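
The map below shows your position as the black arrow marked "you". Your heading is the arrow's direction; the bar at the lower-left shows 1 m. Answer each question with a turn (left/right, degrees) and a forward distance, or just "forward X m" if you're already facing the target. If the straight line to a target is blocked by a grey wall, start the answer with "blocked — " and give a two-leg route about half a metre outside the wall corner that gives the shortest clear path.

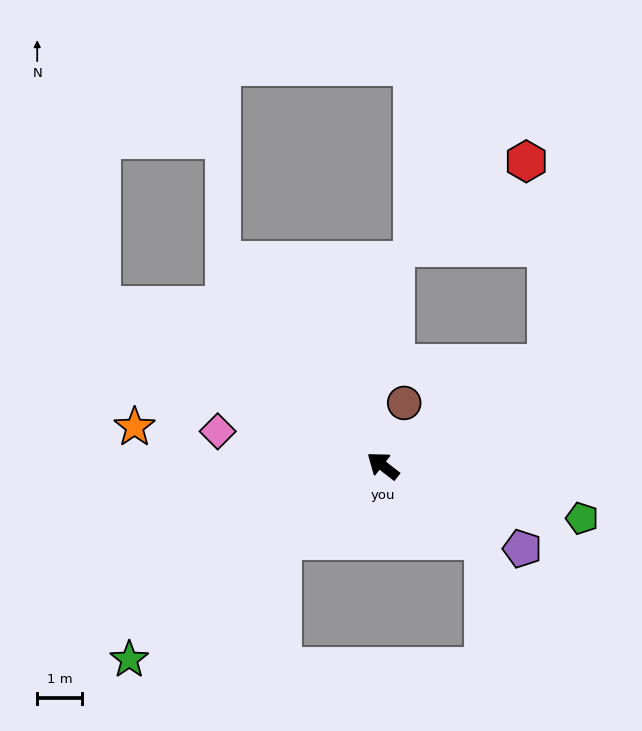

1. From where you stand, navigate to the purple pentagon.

turn right 173°, forward 3.7 m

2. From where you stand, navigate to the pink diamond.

turn left 26°, forward 3.8 m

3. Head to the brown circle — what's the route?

turn right 71°, forward 1.5 m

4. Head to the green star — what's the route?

turn left 75°, forward 7.2 m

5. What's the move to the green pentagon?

turn right 157°, forward 4.6 m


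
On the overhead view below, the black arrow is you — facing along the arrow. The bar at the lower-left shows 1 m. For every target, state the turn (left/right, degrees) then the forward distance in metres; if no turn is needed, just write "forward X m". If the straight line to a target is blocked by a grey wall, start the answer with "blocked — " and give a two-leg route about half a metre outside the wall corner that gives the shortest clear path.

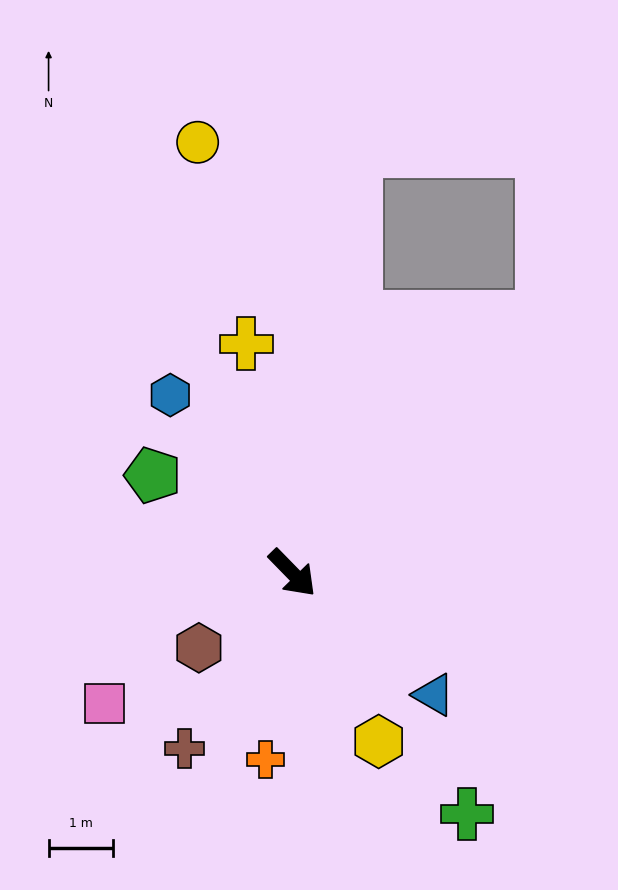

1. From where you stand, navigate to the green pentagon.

turn right 169°, forward 2.6 m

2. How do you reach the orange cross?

turn right 52°, forward 2.9 m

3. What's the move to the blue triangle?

turn left 5°, forward 2.9 m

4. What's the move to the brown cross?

turn right 76°, forward 3.2 m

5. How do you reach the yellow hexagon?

turn right 17°, forward 2.9 m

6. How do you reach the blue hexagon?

turn left 170°, forward 3.3 m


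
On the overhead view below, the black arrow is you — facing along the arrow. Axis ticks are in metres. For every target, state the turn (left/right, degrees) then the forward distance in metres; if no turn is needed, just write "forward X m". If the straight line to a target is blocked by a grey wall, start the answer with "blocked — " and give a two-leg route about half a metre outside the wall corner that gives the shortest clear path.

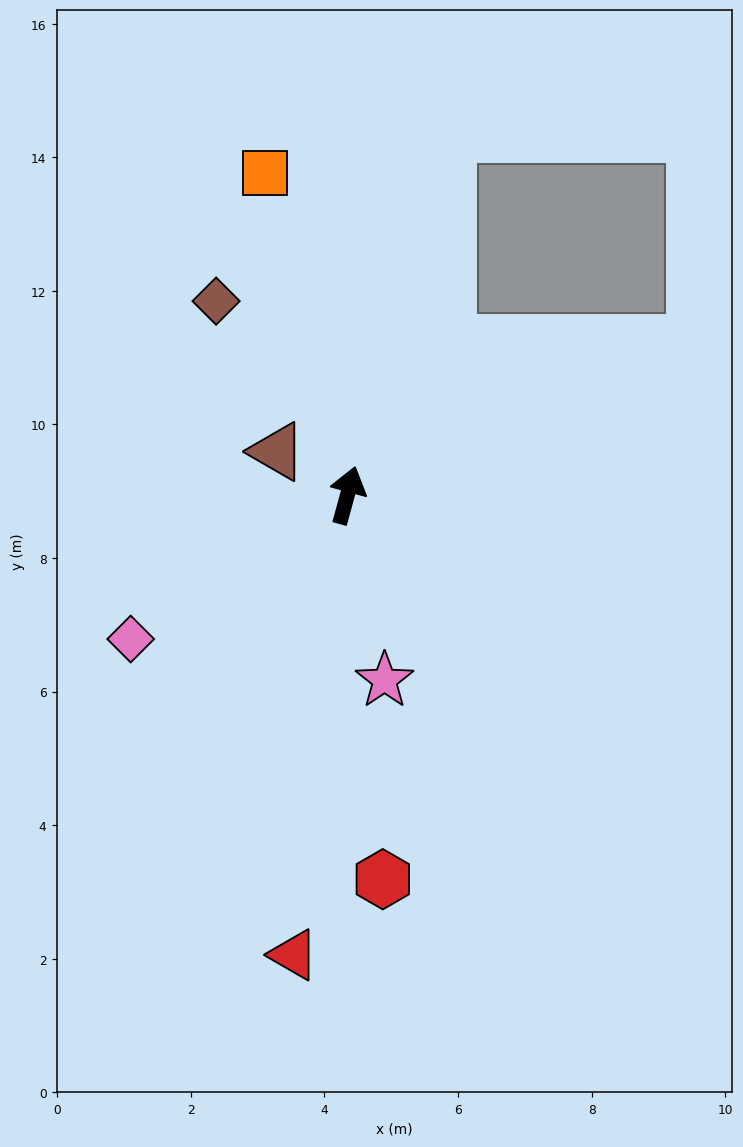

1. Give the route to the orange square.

turn left 30°, forward 5.0 m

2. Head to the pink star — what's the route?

turn right 153°, forward 2.8 m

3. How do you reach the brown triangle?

turn left 73°, forward 1.2 m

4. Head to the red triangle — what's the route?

turn right 171°, forward 6.9 m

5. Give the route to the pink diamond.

turn left 139°, forward 3.9 m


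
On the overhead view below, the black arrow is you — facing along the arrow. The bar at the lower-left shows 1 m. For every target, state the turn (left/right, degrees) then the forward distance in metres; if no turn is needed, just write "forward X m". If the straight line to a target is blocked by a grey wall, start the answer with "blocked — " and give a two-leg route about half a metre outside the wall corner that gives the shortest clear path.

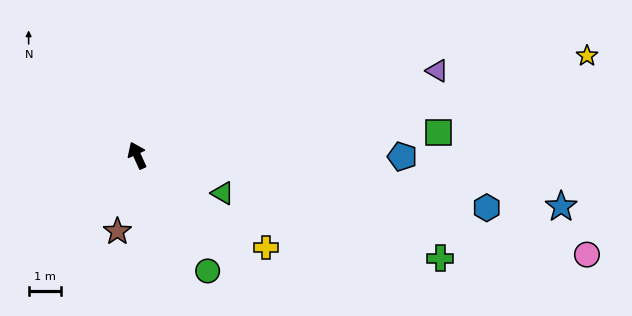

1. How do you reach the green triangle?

turn right 138°, forward 2.9 m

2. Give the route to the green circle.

turn right 173°, forward 4.2 m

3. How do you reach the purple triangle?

turn right 99°, forward 9.6 m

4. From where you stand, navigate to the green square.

turn right 110°, forward 9.3 m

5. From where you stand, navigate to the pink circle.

turn right 127°, forward 14.2 m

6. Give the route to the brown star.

turn left 141°, forward 2.4 m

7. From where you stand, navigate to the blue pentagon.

turn right 115°, forward 8.2 m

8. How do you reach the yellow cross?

turn right 150°, forward 4.9 m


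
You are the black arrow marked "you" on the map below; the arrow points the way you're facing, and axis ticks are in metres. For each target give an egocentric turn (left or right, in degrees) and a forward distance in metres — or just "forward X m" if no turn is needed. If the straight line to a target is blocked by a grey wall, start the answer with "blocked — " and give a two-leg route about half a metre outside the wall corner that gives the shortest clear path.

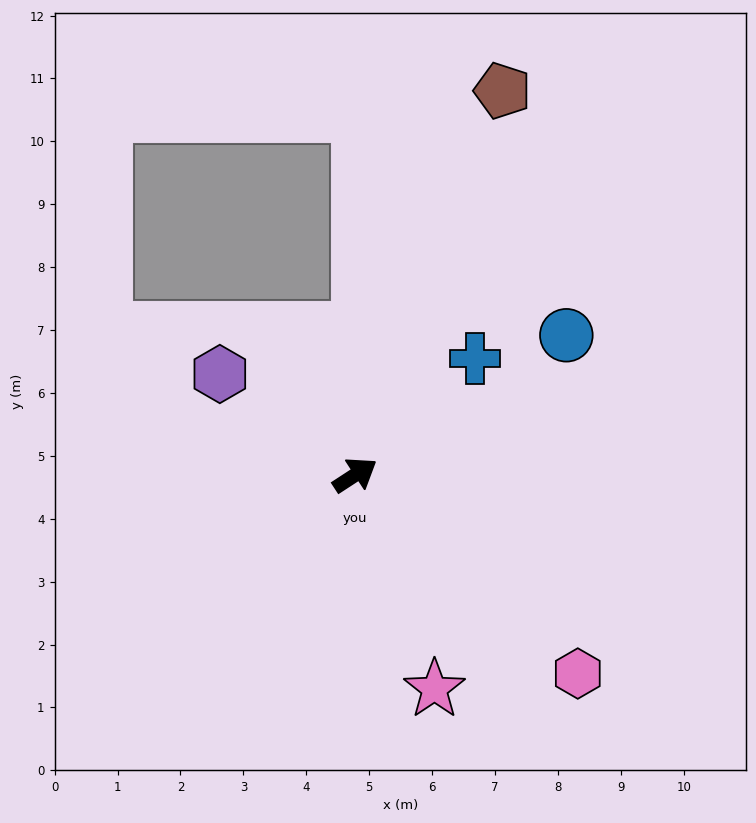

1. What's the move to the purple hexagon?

turn left 110°, forward 2.7 m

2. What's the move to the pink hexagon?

turn right 75°, forward 4.7 m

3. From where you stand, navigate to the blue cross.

turn left 11°, forward 2.7 m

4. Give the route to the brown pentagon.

turn left 36°, forward 6.5 m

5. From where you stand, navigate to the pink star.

turn right 103°, forward 3.6 m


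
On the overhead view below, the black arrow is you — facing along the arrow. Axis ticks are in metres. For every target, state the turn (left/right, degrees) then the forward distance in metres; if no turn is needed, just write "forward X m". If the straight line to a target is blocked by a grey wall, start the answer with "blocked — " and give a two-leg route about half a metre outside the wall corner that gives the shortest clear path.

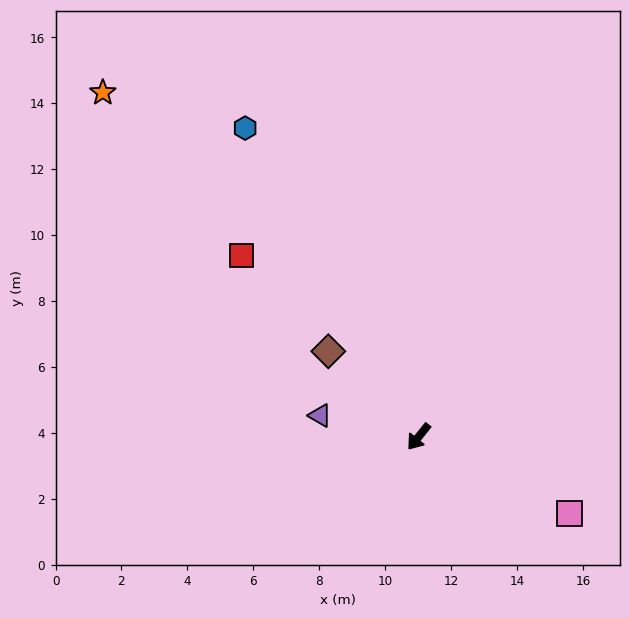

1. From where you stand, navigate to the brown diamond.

turn right 95°, forward 3.8 m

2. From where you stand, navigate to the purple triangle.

turn right 63°, forward 3.1 m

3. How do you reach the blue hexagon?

turn right 112°, forward 10.7 m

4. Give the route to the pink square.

turn left 102°, forward 5.1 m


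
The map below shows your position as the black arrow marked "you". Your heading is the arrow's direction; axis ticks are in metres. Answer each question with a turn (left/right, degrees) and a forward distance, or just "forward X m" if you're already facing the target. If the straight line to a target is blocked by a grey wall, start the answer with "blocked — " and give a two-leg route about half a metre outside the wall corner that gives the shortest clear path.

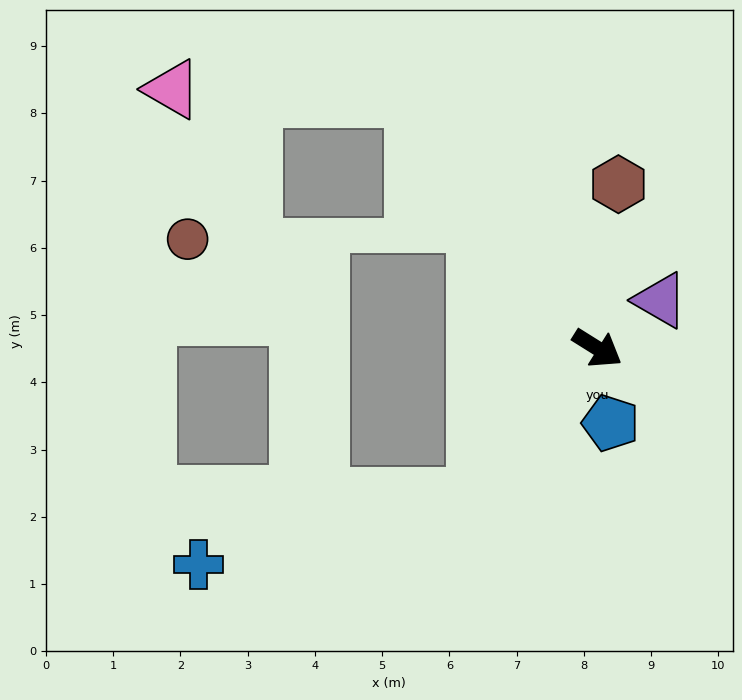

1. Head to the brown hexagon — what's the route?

turn left 115°, forward 2.5 m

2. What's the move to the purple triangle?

turn left 69°, forward 1.2 m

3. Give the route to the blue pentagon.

turn right 48°, forward 1.1 m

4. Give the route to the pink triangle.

blocked — turn left 159°, forward 4.6 m, then turn left 51°, forward 3.6 m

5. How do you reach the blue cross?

blocked — turn right 97°, forward 2.8 m, then turn right 37°, forward 4.3 m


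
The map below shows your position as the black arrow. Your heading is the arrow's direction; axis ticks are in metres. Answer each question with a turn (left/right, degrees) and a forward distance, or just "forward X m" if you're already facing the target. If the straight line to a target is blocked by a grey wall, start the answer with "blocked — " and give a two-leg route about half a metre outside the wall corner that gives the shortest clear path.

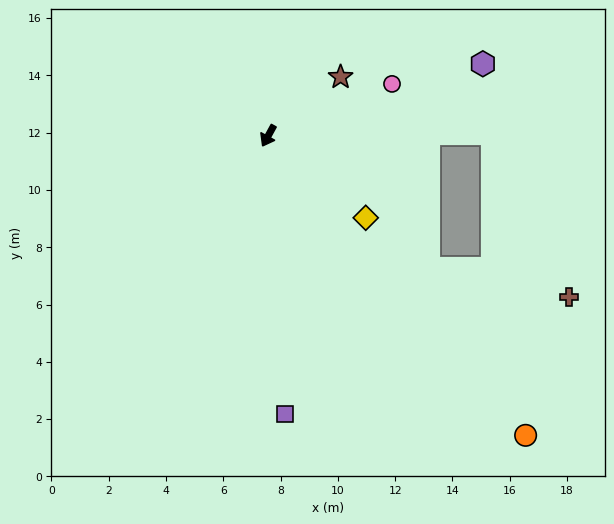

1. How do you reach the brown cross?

blocked — turn left 119°, forward 7.8 m, then turn right 65°, forward 6.3 m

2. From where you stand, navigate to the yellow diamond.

turn left 79°, forward 4.4 m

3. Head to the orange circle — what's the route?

turn left 69°, forward 13.8 m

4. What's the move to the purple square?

turn left 32°, forward 9.7 m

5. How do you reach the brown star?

turn left 158°, forward 3.3 m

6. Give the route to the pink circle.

turn left 142°, forward 4.7 m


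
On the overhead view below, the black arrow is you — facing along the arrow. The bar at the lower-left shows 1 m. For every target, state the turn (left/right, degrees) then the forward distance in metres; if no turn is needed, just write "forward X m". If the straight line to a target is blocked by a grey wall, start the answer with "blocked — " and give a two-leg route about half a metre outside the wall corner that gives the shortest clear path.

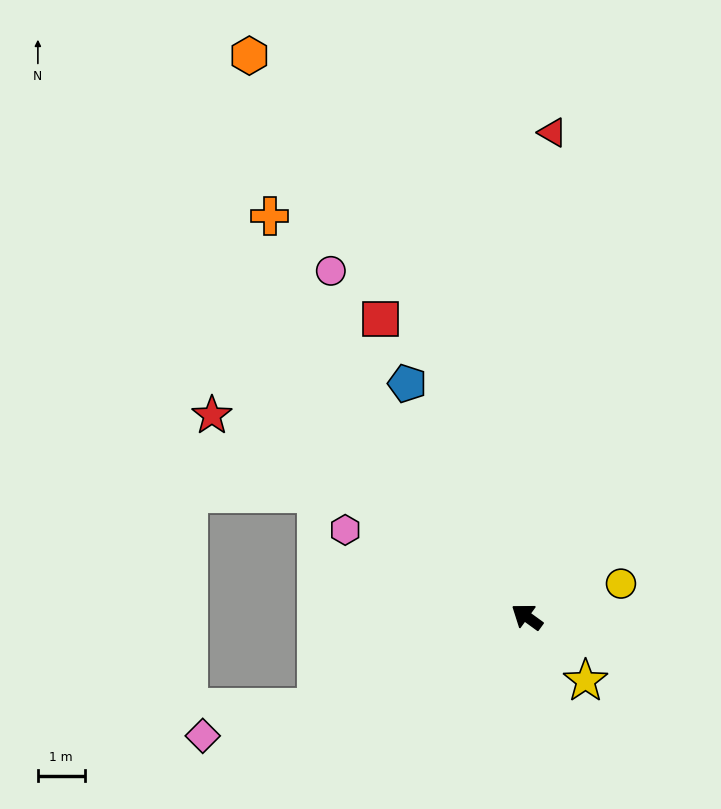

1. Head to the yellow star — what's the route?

turn left 168°, forward 1.9 m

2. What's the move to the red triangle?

turn right 57°, forward 10.4 m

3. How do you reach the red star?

turn left 3°, forward 8.0 m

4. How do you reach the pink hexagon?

turn left 10°, forward 4.3 m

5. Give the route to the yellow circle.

turn right 125°, forward 2.1 m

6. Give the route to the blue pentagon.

turn right 27°, forward 5.6 m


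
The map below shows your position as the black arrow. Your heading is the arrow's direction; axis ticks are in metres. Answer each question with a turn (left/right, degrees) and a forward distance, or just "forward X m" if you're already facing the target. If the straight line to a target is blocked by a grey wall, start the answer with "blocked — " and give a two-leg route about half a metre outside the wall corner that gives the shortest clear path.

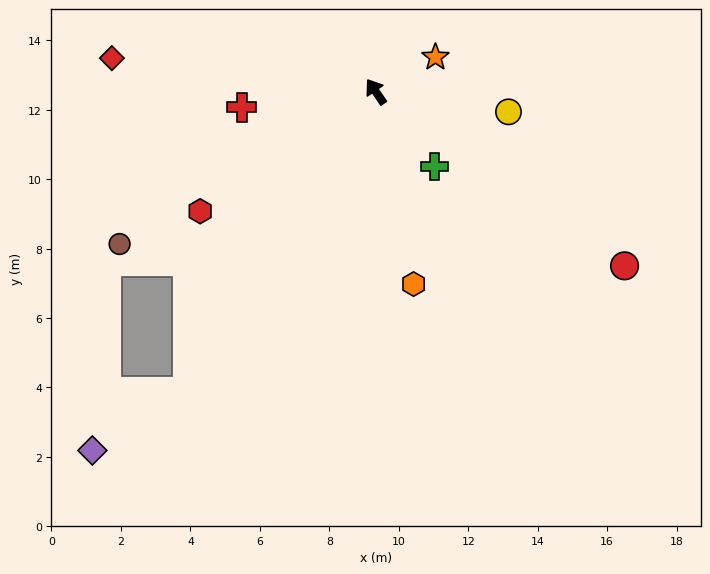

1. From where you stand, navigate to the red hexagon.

turn left 90°, forward 6.1 m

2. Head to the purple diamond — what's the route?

blocked — turn left 114°, forward 10.2 m, then turn right 27°, forward 3.2 m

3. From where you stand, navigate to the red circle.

turn right 159°, forward 8.7 m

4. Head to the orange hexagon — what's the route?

turn left 157°, forward 5.6 m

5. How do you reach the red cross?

turn left 62°, forward 3.9 m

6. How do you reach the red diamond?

turn left 48°, forward 7.7 m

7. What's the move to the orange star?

turn right 94°, forward 2.0 m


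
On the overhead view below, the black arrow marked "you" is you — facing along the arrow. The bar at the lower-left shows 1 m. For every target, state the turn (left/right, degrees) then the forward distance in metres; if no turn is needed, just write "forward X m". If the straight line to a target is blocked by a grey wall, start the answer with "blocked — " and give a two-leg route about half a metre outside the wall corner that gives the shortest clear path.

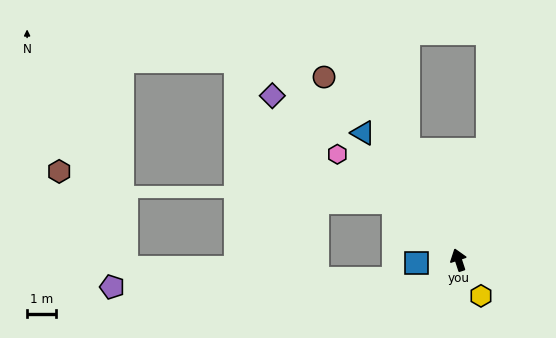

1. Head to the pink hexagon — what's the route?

turn left 31°, forward 5.5 m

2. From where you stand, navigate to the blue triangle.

turn left 19°, forward 5.5 m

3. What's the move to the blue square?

turn left 76°, forward 1.4 m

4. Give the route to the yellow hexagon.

turn right 166°, forward 1.5 m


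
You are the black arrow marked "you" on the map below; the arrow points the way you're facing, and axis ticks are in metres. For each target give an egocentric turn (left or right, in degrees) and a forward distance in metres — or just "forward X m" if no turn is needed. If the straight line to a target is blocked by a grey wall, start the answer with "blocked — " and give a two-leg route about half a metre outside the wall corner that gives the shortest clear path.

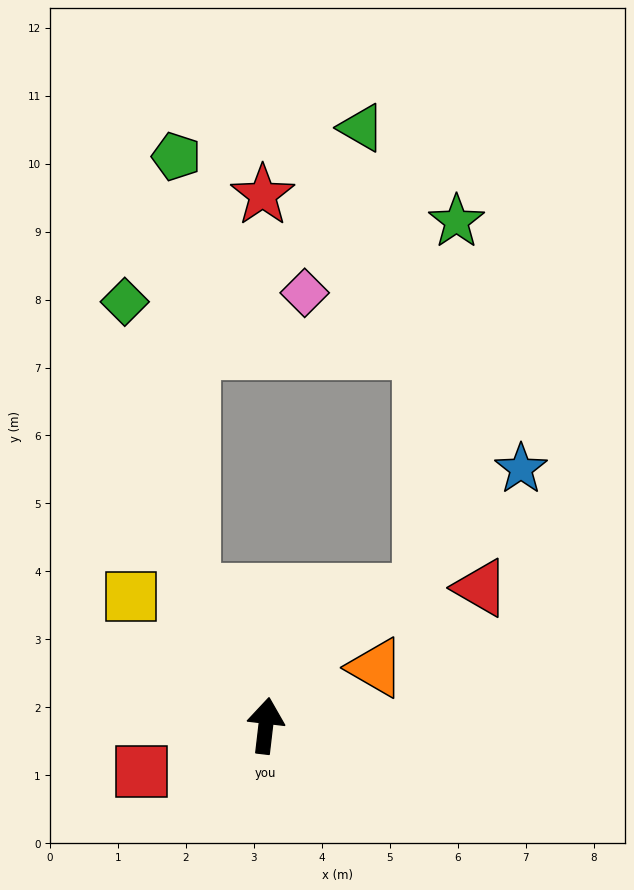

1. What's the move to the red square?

turn left 117°, forward 1.9 m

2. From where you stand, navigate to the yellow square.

turn left 53°, forward 2.7 m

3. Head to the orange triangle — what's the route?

turn right 56°, forward 1.8 m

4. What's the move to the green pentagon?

blocked — turn left 36°, forward 2.2 m, then turn right 27°, forward 6.4 m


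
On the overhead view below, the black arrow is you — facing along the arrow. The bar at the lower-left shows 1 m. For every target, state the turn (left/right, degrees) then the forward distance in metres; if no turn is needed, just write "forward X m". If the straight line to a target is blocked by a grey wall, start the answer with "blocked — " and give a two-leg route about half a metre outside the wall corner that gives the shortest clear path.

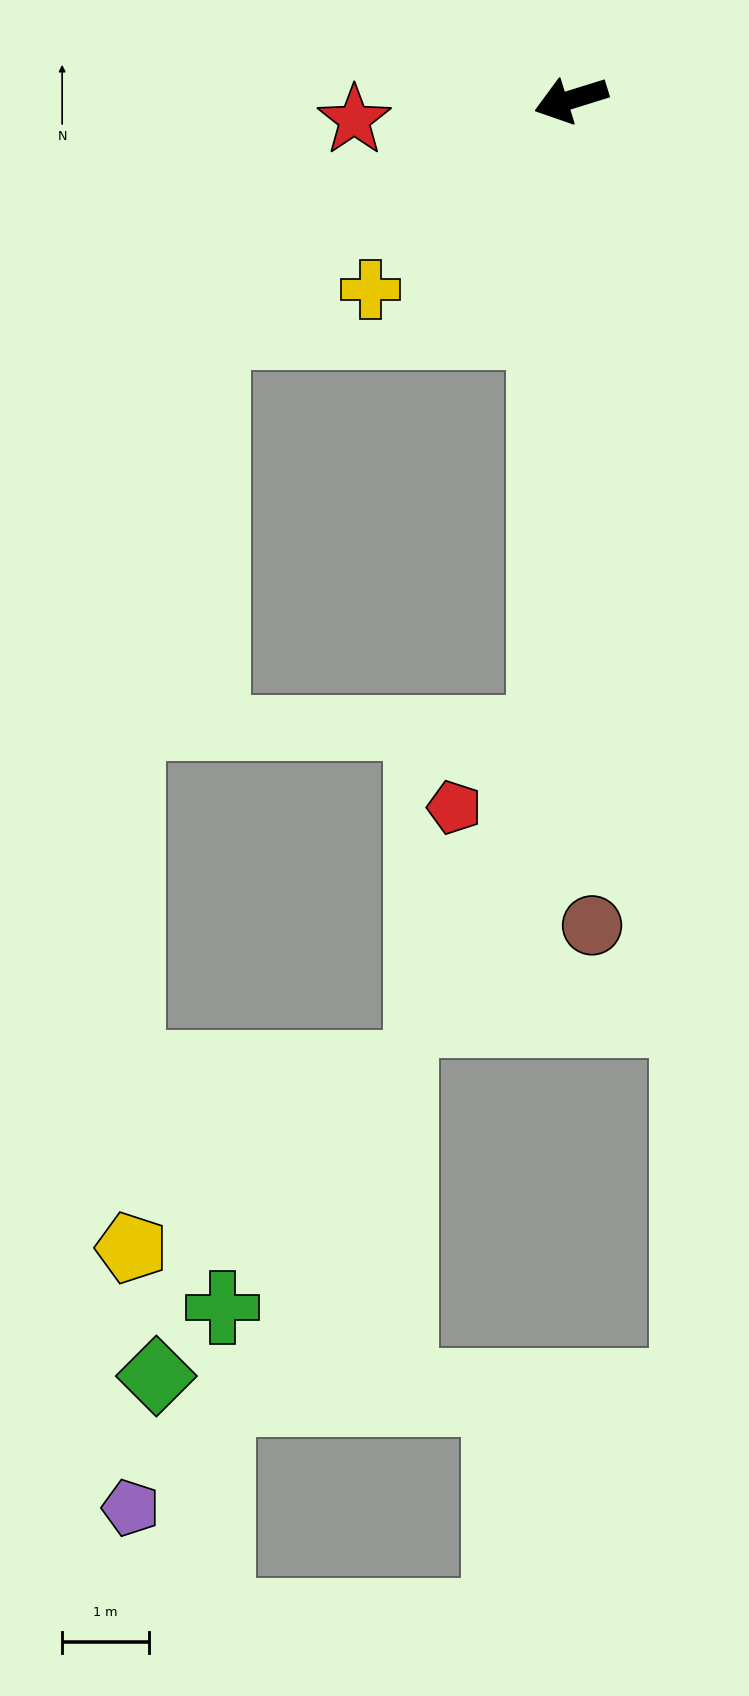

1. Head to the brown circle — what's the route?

turn left 74°, forward 9.5 m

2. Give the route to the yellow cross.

turn left 26°, forward 3.2 m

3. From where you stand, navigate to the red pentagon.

blocked — turn left 70°, forward 7.3 m, then turn right 48°, forward 1.3 m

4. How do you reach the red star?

turn right 12°, forward 2.5 m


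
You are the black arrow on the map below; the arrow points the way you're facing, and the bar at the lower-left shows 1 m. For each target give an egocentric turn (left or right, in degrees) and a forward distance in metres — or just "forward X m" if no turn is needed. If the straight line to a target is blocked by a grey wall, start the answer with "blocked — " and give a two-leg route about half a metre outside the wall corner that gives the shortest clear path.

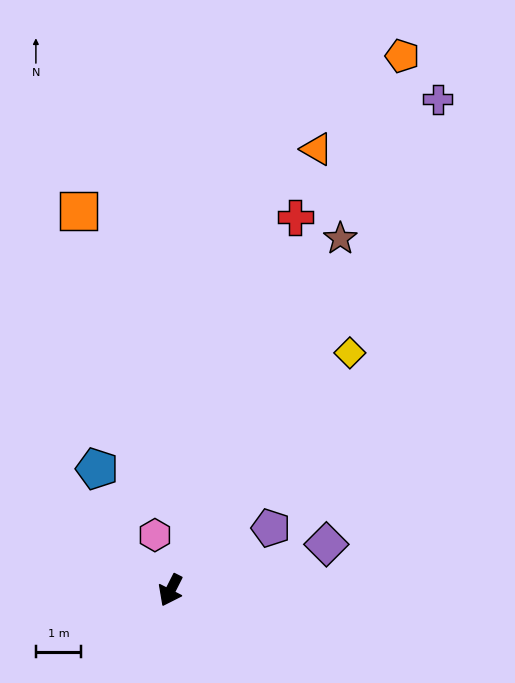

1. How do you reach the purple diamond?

turn left 133°, forward 3.6 m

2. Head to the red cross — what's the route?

turn right 172°, forward 8.8 m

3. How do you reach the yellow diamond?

turn left 170°, forward 6.6 m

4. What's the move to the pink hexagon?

turn right 137°, forward 1.3 m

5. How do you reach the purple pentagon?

turn left 149°, forward 2.6 m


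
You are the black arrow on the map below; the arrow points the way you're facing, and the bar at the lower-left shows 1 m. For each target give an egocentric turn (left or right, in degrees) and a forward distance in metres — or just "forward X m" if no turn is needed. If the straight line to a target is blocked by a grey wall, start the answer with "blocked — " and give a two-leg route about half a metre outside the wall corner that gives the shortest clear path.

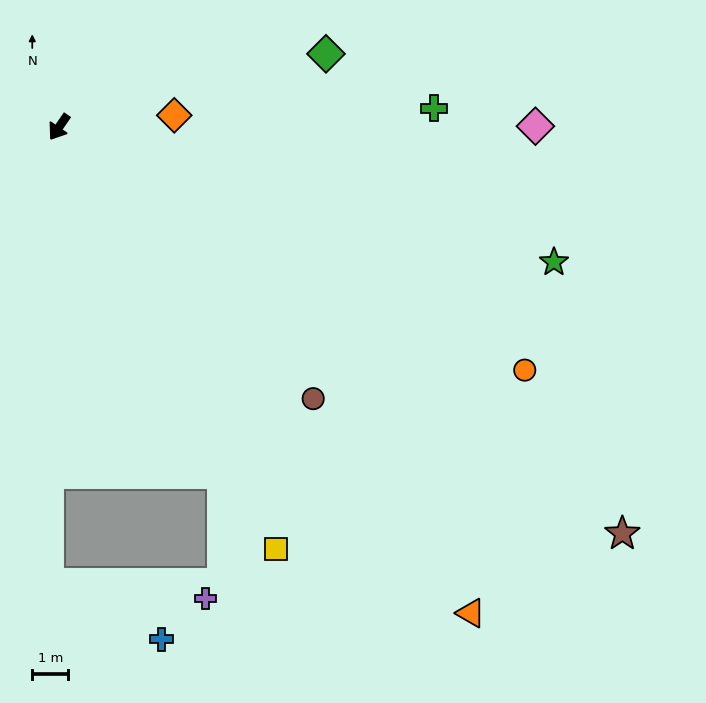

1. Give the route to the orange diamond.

turn left 130°, forward 3.2 m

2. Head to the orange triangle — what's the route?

turn left 75°, forward 17.6 m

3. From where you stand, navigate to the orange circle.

turn left 97°, forward 14.5 m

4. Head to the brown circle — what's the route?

turn left 78°, forward 10.3 m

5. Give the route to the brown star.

turn left 89°, forward 19.2 m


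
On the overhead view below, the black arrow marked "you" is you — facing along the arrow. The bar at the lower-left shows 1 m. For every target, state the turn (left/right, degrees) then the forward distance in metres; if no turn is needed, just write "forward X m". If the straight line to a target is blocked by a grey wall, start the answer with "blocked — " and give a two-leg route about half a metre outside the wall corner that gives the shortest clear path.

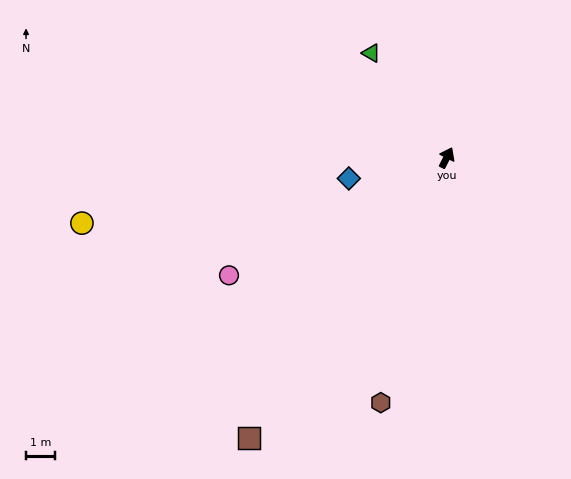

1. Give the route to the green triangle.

turn left 63°, forward 4.5 m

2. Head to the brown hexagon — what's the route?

turn right 168°, forward 8.9 m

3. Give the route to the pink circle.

turn left 145°, forward 8.7 m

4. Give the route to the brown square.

turn left 172°, forward 12.0 m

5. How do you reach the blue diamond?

turn left 129°, forward 3.5 m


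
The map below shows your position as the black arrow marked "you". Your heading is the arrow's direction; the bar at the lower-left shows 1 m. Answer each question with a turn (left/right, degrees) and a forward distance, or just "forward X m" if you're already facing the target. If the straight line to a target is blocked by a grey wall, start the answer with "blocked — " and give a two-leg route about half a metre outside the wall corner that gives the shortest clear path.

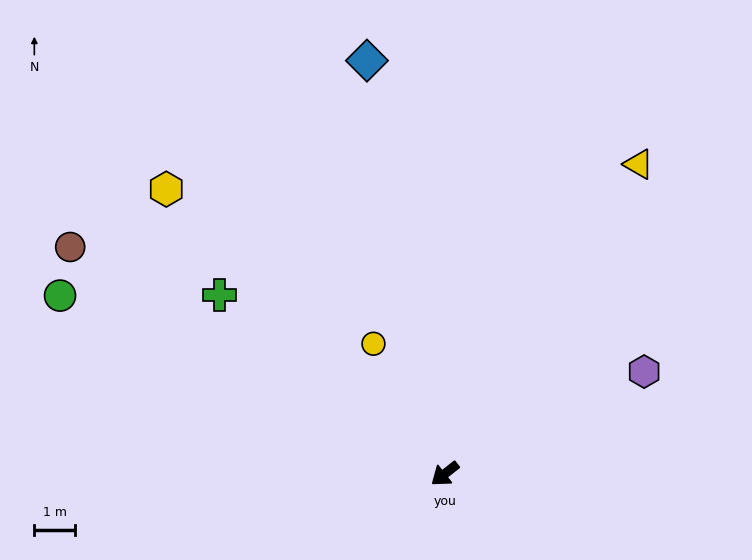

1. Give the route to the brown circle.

turn right 69°, forward 10.8 m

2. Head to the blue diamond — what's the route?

turn right 118°, forward 10.4 m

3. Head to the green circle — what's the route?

turn right 63°, forward 10.5 m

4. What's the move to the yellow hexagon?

turn right 84°, forward 9.8 m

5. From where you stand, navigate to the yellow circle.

turn right 99°, forward 3.7 m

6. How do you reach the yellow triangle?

turn right 160°, forward 9.0 m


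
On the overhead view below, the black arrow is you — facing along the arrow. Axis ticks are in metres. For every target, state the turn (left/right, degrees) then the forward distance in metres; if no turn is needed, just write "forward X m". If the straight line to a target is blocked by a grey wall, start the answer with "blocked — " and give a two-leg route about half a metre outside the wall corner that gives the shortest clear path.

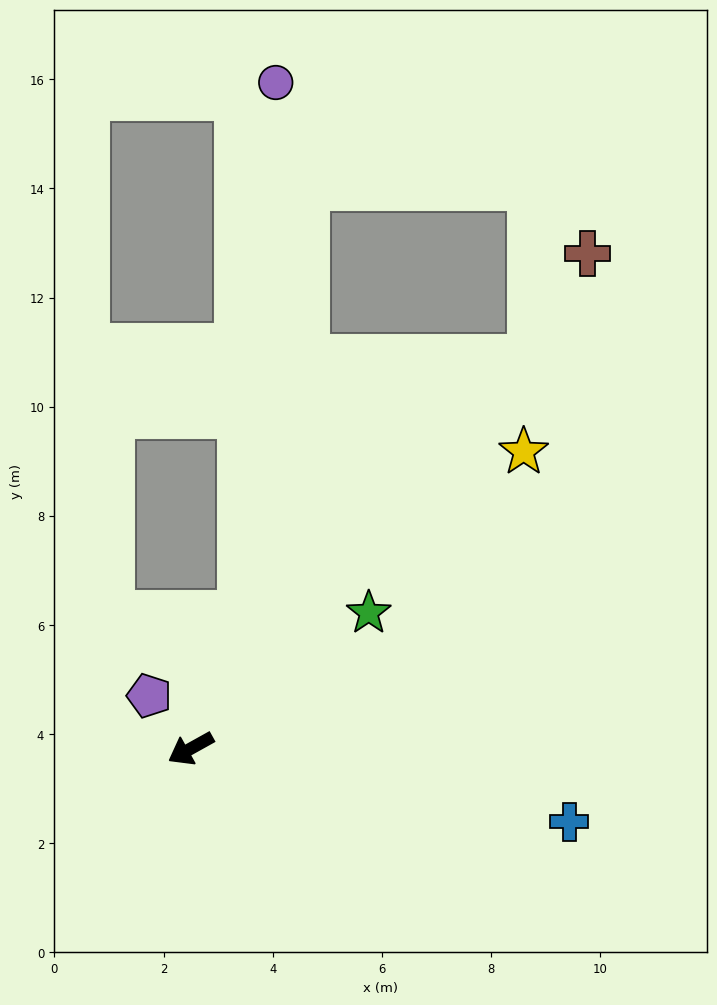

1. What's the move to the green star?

turn right 172°, forward 4.1 m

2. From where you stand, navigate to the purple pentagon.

turn right 81°, forward 1.2 m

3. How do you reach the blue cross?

turn left 140°, forward 7.1 m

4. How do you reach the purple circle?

blocked — turn right 139°, forward 2.6 m, then turn left 16°, forward 9.7 m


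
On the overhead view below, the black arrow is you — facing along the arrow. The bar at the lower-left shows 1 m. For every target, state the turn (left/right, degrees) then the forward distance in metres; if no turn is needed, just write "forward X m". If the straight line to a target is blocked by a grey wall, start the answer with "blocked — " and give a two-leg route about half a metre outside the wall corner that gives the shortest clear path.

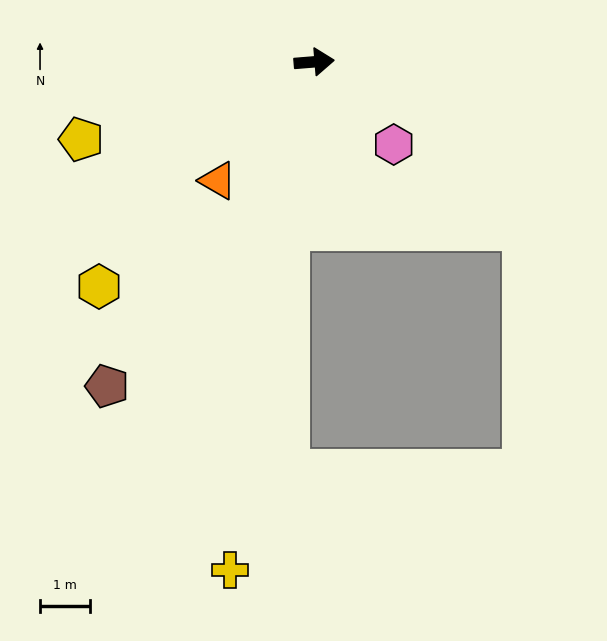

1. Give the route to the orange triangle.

turn right 134°, forward 3.0 m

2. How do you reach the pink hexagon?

turn right 51°, forward 2.3 m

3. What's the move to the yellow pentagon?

turn right 166°, forward 4.9 m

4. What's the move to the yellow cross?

turn right 104°, forward 10.2 m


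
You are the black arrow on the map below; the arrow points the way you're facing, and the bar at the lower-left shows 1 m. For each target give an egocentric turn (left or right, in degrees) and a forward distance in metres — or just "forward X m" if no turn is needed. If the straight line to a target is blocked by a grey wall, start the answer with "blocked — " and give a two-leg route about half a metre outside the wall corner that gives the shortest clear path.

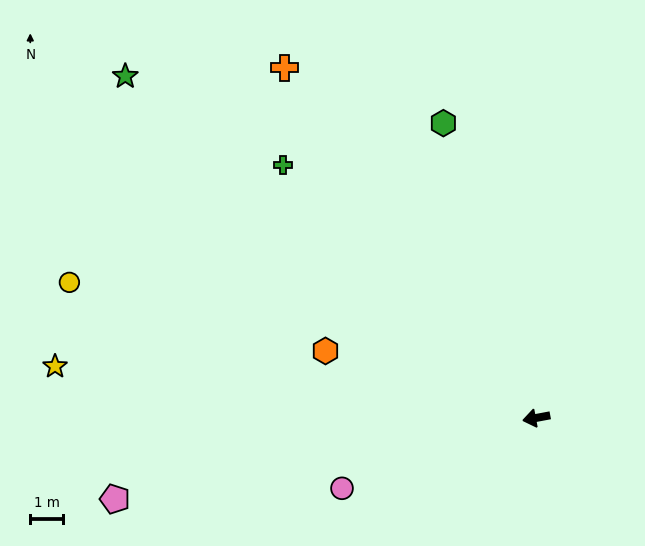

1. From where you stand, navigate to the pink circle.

turn left 9°, forward 6.4 m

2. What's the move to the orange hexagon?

turn right 28°, forward 6.8 m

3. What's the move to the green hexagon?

turn right 83°, forward 9.5 m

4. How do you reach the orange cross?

turn right 65°, forward 13.3 m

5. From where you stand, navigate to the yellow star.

turn right 17°, forward 14.9 m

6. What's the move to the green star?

turn right 50°, forward 16.5 m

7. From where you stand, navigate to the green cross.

turn right 56°, forward 11.0 m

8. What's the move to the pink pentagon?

forward 13.2 m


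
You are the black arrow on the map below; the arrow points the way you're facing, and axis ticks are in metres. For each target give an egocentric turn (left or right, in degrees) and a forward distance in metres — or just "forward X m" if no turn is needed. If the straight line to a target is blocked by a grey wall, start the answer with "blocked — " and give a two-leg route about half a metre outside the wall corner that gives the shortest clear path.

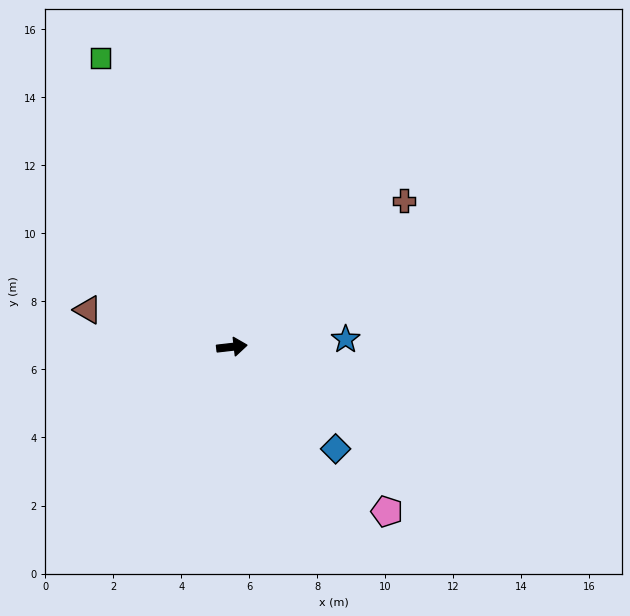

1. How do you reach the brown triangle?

turn left 159°, forward 4.4 m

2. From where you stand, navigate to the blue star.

turn right 3°, forward 3.4 m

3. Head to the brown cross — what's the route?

turn left 34°, forward 6.6 m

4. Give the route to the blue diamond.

turn right 51°, forward 4.3 m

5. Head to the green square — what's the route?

turn left 108°, forward 9.3 m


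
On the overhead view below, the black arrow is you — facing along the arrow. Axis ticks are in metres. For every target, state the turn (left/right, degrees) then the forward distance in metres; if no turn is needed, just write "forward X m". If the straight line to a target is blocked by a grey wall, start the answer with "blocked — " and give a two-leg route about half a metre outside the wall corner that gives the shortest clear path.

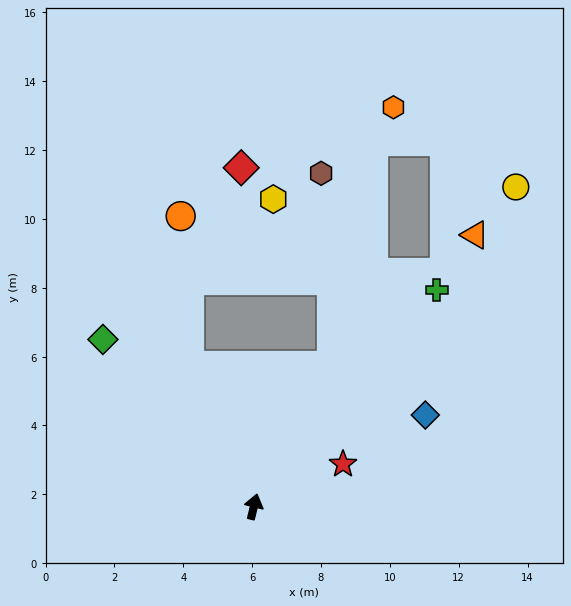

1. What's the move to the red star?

turn right 51°, forward 2.9 m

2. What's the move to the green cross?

turn right 26°, forward 8.2 m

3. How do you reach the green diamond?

turn left 56°, forward 6.5 m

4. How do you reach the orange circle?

blocked — turn left 38°, forward 4.5 m, then turn right 21°, forward 4.4 m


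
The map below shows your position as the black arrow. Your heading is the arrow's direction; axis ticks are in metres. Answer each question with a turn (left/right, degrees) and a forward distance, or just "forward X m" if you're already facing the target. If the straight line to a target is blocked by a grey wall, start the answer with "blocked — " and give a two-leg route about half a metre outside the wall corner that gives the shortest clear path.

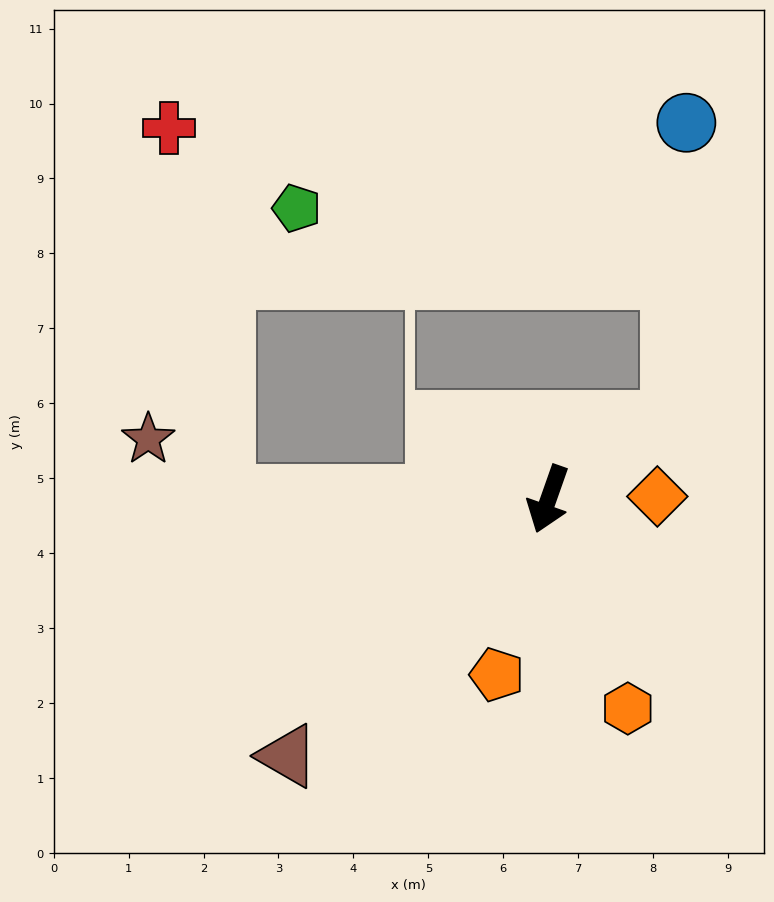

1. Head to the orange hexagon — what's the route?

turn left 40°, forward 3.0 m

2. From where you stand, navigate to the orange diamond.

turn left 111°, forward 1.5 m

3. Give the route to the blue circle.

blocked — turn left 141°, forward 1.9 m, then turn left 56°, forward 4.0 m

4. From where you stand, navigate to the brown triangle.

turn right 26°, forward 4.9 m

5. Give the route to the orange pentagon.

turn left 3°, forward 2.4 m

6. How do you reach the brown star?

blocked — turn right 71°, forward 4.3 m, then turn right 37°, forward 1.3 m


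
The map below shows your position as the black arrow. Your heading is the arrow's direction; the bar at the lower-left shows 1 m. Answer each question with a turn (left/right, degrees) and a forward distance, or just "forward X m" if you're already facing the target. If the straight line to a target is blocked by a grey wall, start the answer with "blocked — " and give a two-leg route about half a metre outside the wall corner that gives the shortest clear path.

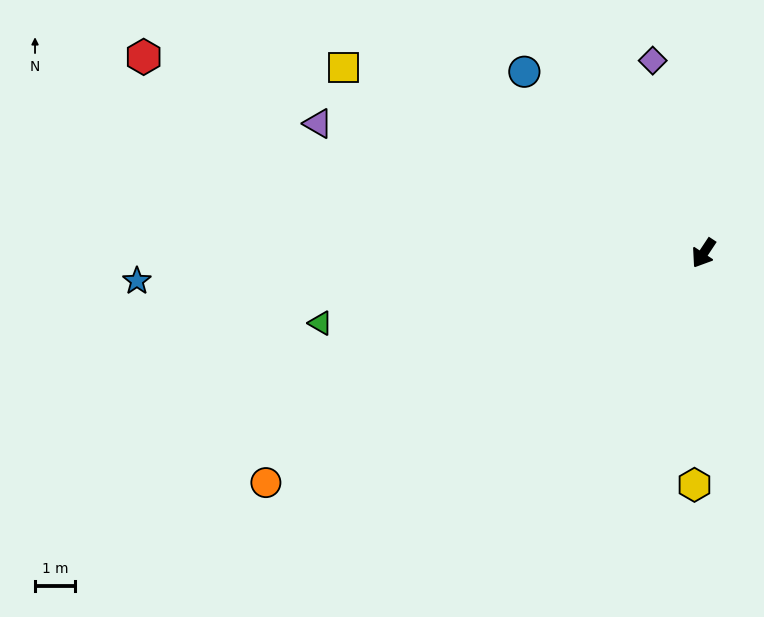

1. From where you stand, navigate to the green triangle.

turn right 46°, forward 9.7 m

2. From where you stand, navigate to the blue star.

turn right 54°, forward 14.2 m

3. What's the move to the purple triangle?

turn right 75°, forward 10.1 m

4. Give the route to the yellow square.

turn right 84°, forward 10.1 m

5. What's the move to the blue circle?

turn right 102°, forward 6.4 m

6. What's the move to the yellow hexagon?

turn left 31°, forward 5.8 m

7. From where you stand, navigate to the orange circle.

turn right 29°, forward 12.3 m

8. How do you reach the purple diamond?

turn right 132°, forward 5.0 m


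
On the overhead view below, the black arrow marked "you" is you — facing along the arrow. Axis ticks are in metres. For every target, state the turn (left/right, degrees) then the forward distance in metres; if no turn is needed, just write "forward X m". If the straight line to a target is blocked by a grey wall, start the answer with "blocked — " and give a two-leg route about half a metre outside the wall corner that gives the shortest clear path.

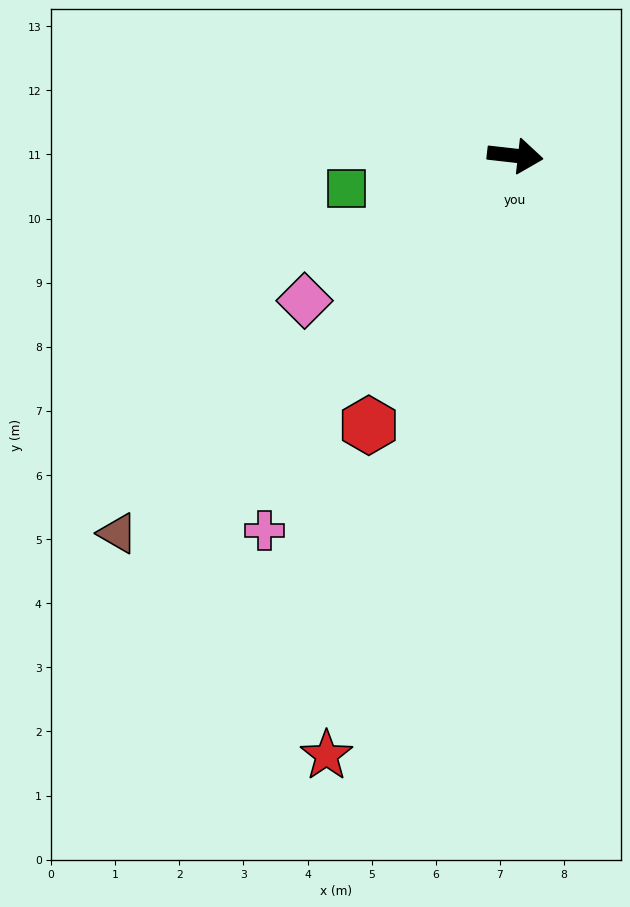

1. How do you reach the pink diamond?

turn right 139°, forward 4.0 m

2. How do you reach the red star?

turn right 101°, forward 9.8 m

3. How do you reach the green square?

turn right 163°, forward 2.7 m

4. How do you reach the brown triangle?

turn right 130°, forward 8.6 m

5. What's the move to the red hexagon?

turn right 112°, forward 4.8 m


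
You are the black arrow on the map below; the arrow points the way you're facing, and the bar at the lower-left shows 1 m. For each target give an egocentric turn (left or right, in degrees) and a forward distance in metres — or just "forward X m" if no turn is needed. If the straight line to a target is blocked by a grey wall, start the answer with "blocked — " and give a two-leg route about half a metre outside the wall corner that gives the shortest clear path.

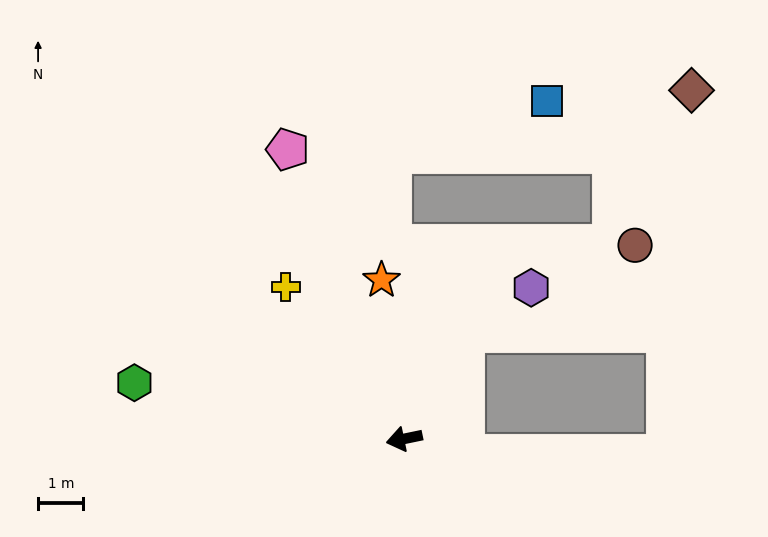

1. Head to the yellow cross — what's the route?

turn right 64°, forward 4.2 m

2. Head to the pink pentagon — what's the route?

turn right 80°, forward 6.9 m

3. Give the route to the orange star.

turn right 94°, forward 3.5 m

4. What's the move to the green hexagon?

turn right 23°, forward 6.1 m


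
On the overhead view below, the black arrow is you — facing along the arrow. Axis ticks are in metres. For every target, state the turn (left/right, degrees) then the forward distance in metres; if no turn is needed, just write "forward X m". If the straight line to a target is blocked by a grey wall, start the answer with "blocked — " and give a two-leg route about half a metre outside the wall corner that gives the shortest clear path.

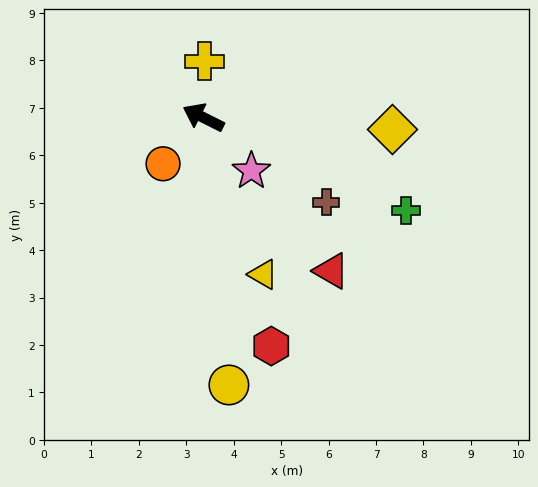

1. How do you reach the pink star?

turn left 159°, forward 1.5 m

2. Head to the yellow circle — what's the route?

turn left 122°, forward 5.7 m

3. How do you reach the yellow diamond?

turn right 157°, forward 4.0 m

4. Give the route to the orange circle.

turn left 76°, forward 1.3 m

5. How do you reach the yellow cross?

turn right 65°, forward 1.2 m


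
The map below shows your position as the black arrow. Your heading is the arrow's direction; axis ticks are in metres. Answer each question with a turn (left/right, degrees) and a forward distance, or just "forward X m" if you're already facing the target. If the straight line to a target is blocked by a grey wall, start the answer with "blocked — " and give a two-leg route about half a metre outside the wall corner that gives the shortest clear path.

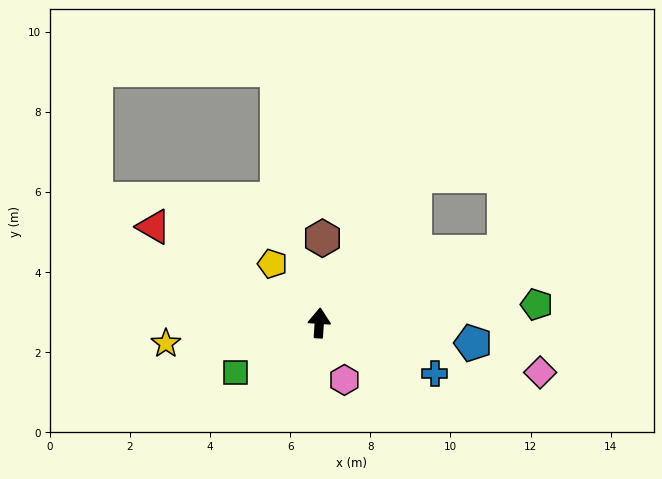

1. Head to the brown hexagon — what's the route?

forward 2.1 m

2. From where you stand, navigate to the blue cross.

turn right 110°, forward 3.1 m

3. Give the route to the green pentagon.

turn right 81°, forward 5.4 m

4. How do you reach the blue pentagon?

turn right 94°, forward 3.9 m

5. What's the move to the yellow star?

turn left 101°, forward 3.9 m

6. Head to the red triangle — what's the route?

turn left 64°, forward 4.8 m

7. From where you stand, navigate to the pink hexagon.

turn right 152°, forward 1.6 m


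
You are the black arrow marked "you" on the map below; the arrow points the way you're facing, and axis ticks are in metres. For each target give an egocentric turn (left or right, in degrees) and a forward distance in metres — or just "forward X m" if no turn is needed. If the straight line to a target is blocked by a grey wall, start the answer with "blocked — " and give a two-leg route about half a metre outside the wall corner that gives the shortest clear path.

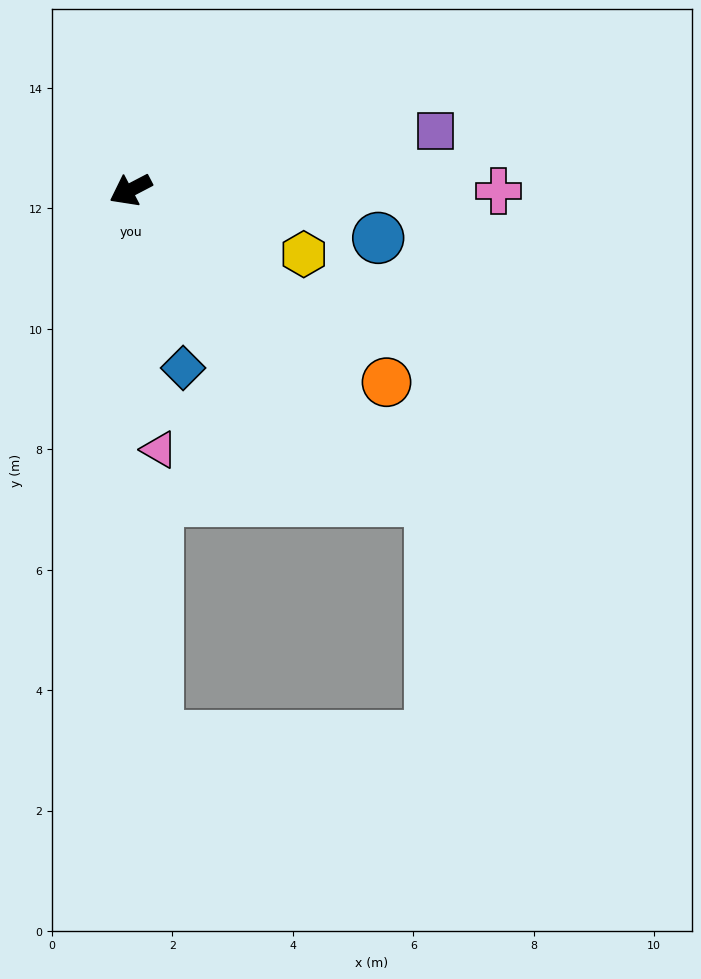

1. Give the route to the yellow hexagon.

turn left 132°, forward 3.1 m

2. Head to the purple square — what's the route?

turn left 163°, forward 5.2 m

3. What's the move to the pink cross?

turn left 152°, forward 6.1 m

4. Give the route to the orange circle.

turn left 116°, forward 5.3 m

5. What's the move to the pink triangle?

turn left 69°, forward 4.3 m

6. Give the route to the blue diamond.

turn left 79°, forward 3.1 m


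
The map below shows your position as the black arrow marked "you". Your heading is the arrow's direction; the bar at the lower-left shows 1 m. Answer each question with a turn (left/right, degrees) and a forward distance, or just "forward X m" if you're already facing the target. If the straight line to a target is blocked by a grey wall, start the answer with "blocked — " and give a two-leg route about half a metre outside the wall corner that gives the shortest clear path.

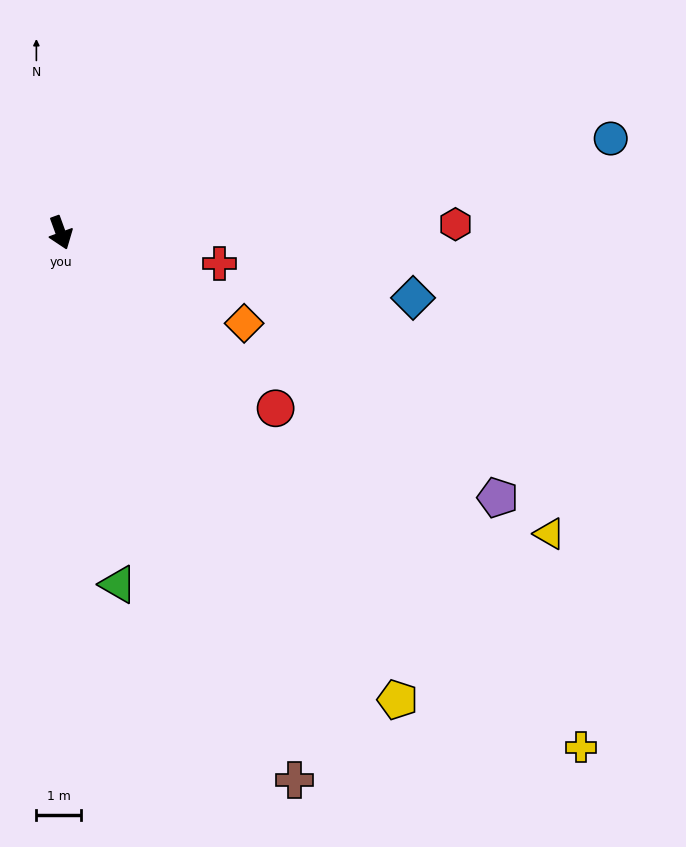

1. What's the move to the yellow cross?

turn left 25°, forward 16.6 m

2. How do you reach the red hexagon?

turn left 71°, forward 8.9 m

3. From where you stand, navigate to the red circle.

turn left 31°, forward 6.3 m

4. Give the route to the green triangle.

turn right 11°, forward 8.1 m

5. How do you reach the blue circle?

turn left 80°, forward 12.6 m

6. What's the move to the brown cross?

turn left 3°, forward 13.5 m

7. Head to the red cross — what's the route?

turn left 59°, forward 3.7 m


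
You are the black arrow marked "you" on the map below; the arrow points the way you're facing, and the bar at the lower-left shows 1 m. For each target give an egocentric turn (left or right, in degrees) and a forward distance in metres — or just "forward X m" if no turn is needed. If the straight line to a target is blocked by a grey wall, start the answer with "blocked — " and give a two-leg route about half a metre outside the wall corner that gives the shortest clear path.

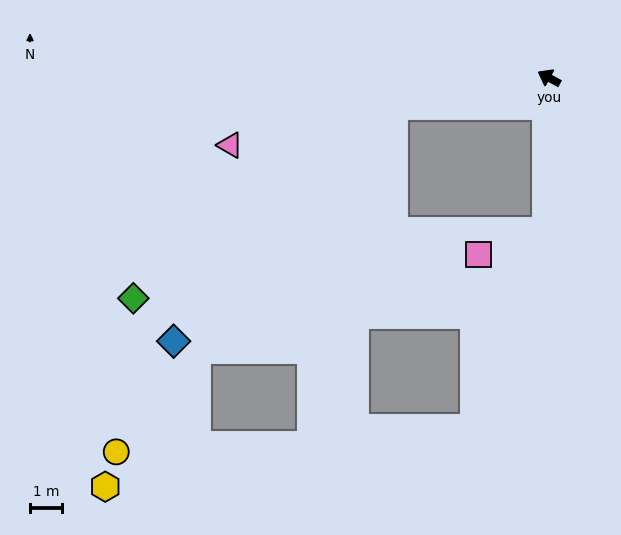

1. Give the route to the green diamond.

blocked — turn left 39°, forward 4.9 m, then turn left 26°, forward 10.1 m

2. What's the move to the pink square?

blocked — turn left 117°, forward 4.8 m, then turn right 68°, forward 2.2 m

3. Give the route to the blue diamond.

blocked — turn left 39°, forward 4.9 m, then turn left 36°, forward 10.1 m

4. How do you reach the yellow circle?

blocked — turn left 39°, forward 4.9 m, then turn left 41°, forward 13.9 m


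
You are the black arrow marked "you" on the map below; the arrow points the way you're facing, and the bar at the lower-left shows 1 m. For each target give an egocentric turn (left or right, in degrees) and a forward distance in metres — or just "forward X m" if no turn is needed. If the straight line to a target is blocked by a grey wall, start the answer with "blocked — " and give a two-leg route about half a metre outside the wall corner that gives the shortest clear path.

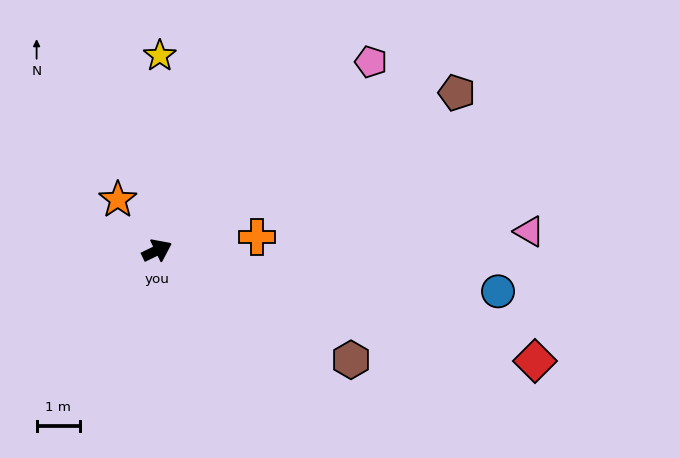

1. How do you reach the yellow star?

turn left 63°, forward 4.5 m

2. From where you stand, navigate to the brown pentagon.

forward 7.9 m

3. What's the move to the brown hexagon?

turn right 55°, forward 5.2 m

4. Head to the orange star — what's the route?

turn left 102°, forward 1.5 m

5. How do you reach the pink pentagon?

turn left 16°, forward 6.6 m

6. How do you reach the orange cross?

turn right 18°, forward 2.3 m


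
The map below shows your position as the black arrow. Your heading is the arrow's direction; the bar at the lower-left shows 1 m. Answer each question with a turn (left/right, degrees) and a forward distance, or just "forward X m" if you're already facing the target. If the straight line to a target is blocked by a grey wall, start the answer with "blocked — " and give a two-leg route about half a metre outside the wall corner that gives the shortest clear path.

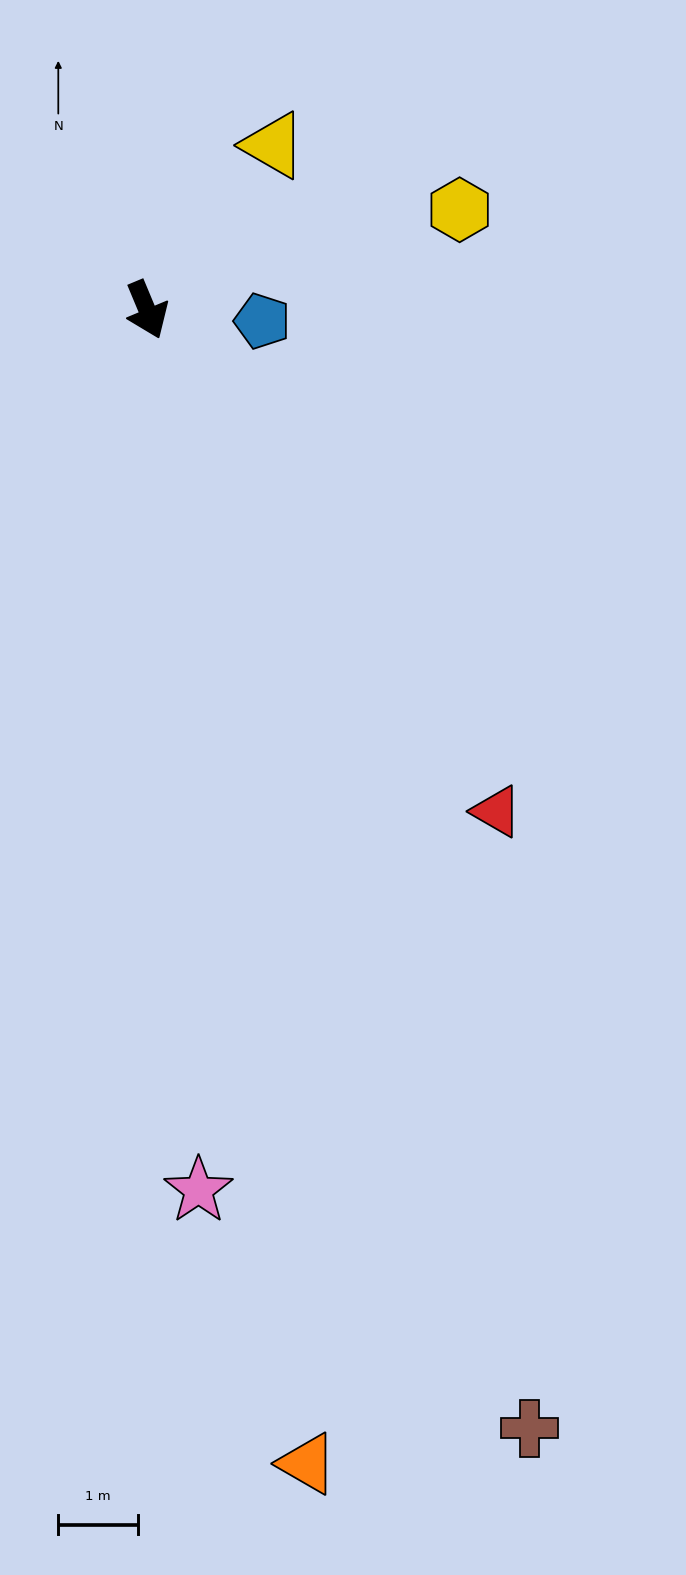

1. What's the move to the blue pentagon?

turn left 62°, forward 1.5 m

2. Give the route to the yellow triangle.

turn left 120°, forward 2.6 m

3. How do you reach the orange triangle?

turn right 15°, forward 14.6 m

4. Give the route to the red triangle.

turn left 12°, forward 7.7 m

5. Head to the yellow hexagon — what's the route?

turn left 85°, forward 4.1 m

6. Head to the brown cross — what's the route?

turn right 4°, forward 14.9 m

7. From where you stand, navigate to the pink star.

turn right 19°, forward 11.1 m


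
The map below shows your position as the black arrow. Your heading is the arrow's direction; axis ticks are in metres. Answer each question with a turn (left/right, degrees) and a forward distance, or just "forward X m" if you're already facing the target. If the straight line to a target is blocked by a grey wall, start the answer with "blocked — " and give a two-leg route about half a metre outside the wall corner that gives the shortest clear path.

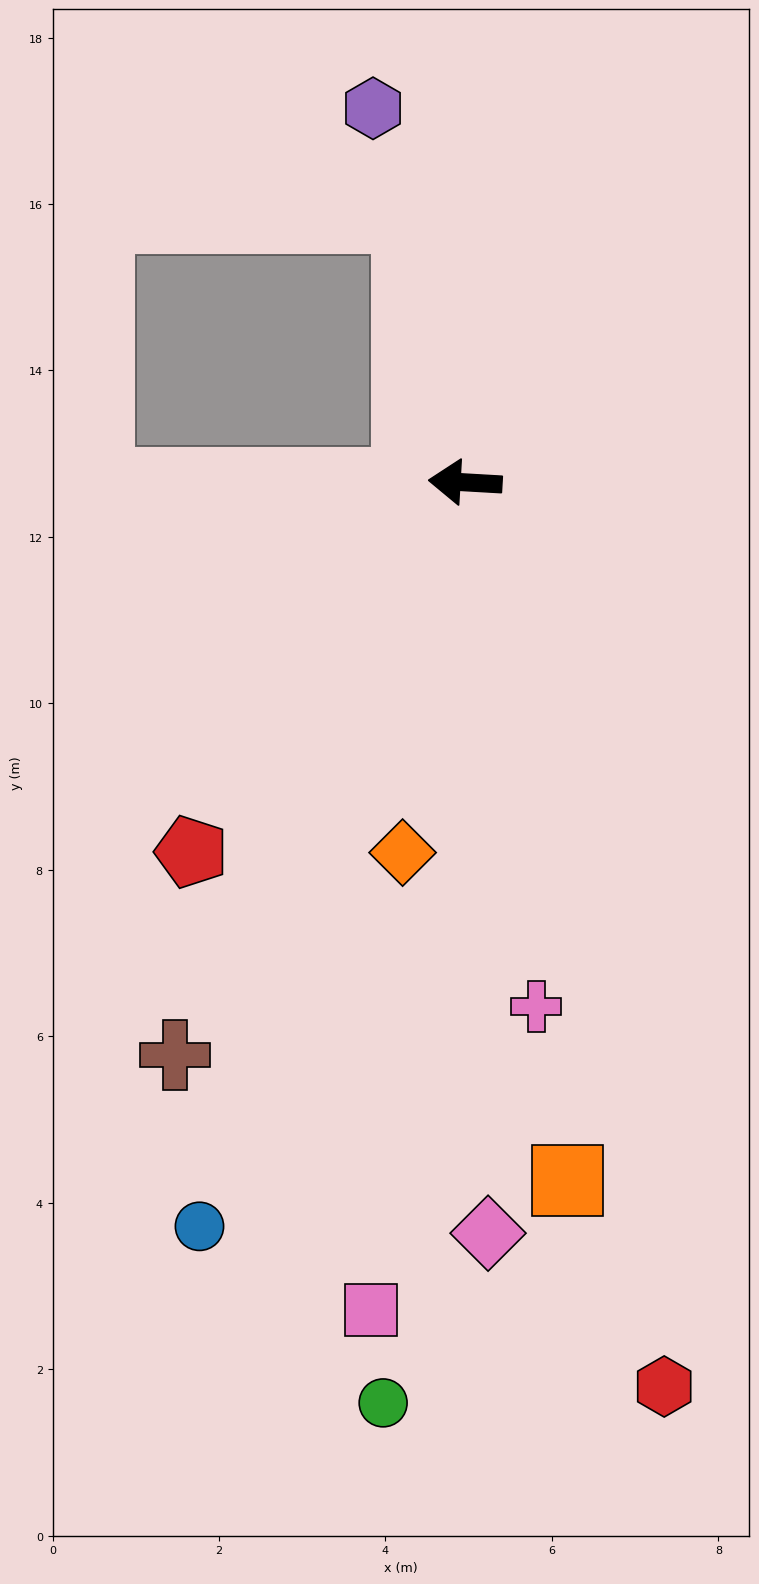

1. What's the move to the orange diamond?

turn left 84°, forward 4.5 m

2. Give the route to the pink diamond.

turn left 95°, forward 9.0 m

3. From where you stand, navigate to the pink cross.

turn left 101°, forward 6.4 m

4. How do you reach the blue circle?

turn left 74°, forward 9.5 m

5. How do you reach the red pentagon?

turn left 57°, forward 5.5 m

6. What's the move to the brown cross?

turn left 66°, forward 7.7 m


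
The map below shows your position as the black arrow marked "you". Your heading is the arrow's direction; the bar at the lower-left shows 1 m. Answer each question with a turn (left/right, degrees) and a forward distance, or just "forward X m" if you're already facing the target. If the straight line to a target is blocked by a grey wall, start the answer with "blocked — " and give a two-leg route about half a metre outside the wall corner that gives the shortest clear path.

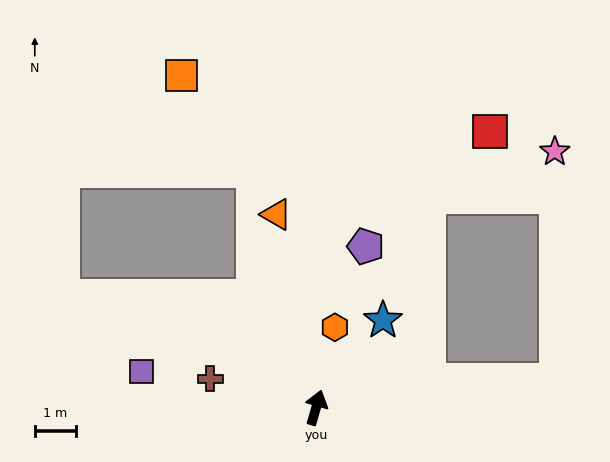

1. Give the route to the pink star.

blocked — turn right 67°, forward 5.9 m, then turn left 84°, forward 5.6 m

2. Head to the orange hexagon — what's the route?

turn left 3°, forward 2.0 m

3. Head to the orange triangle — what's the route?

turn left 28°, forward 4.8 m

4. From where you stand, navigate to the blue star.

turn right 21°, forward 2.7 m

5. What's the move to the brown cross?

turn left 91°, forward 2.7 m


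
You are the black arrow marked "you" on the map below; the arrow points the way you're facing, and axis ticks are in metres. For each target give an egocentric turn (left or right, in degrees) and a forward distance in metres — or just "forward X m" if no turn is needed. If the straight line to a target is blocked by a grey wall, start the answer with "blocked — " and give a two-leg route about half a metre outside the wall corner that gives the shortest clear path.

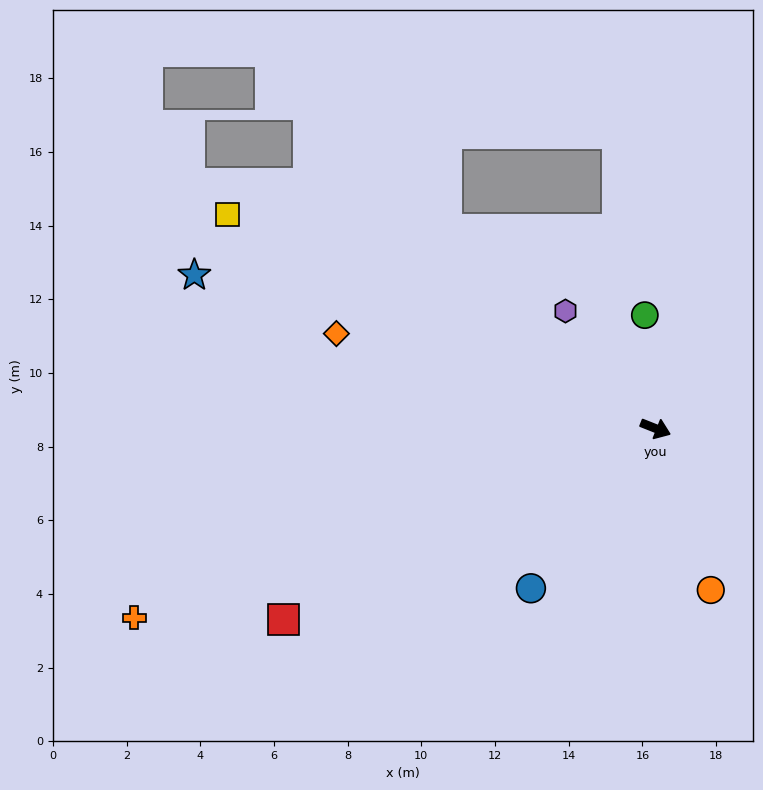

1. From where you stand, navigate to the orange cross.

turn right 138°, forward 15.1 m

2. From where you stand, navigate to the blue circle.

turn right 106°, forward 5.5 m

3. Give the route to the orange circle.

turn right 50°, forward 4.6 m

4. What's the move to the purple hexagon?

turn left 149°, forward 4.0 m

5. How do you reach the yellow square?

turn left 175°, forward 13.0 m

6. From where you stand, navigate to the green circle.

turn left 117°, forward 3.1 m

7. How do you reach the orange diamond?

turn right 175°, forward 9.0 m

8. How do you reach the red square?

turn right 131°, forward 11.3 m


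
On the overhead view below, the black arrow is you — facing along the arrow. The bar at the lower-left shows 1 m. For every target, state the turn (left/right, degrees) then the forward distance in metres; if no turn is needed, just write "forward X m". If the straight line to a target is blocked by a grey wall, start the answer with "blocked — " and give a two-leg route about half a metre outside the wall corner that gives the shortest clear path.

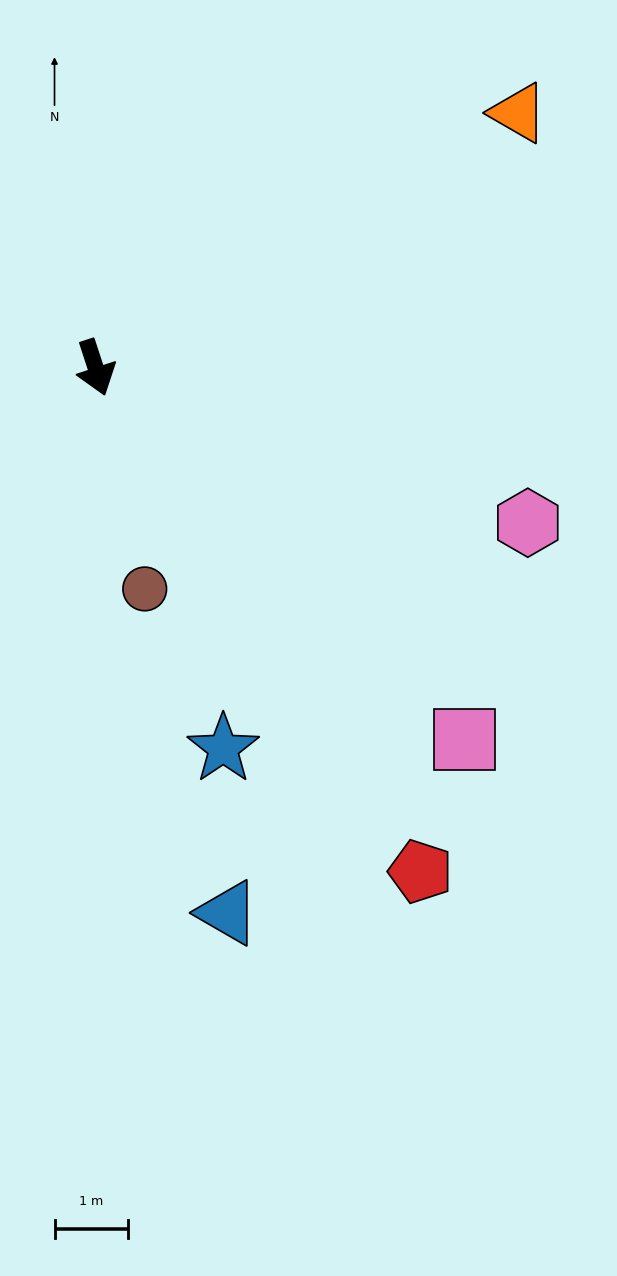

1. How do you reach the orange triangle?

turn left 103°, forward 6.7 m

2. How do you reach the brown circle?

turn right 6°, forward 3.1 m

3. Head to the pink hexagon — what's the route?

turn left 52°, forward 6.2 m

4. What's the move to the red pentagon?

turn left 15°, forward 8.1 m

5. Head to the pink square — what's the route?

turn left 27°, forward 7.1 m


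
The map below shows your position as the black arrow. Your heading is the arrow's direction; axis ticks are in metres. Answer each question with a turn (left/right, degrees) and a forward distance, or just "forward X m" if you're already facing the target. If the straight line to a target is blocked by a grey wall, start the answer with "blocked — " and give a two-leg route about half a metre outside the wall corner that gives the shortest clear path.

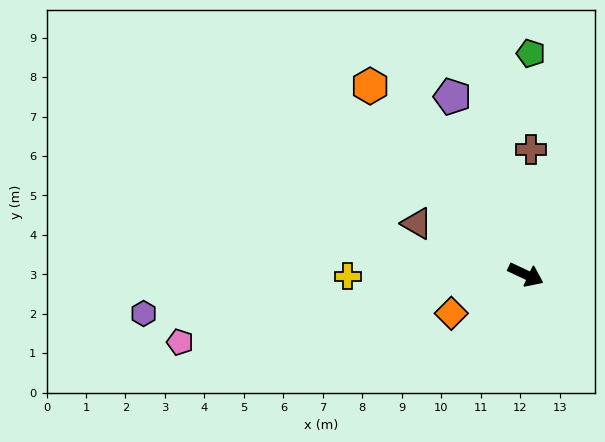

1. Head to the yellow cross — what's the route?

turn right 154°, forward 4.5 m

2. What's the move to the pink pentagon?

turn right 144°, forward 8.9 m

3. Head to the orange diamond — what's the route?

turn right 128°, forward 2.1 m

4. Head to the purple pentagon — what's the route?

turn left 137°, forward 4.9 m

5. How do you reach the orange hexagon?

turn left 155°, forward 6.2 m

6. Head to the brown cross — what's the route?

turn left 113°, forward 3.2 m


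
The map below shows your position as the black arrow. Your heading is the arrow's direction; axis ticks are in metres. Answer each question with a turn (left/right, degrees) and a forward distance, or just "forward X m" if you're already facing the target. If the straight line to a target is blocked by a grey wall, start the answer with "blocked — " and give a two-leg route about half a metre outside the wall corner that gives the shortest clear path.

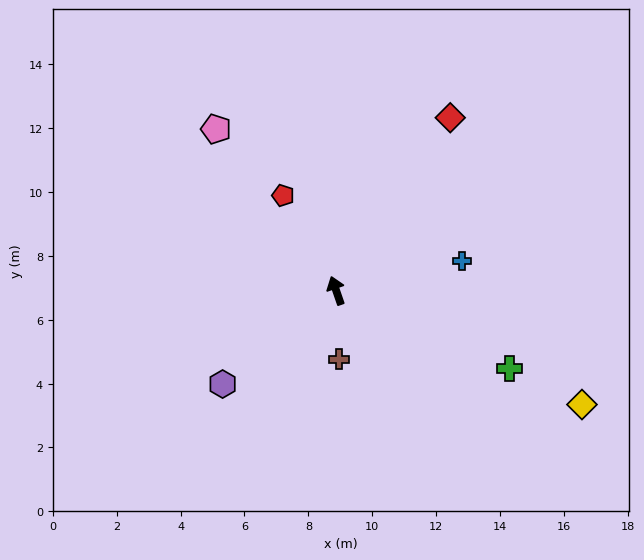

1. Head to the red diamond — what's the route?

turn right 53°, forward 6.5 m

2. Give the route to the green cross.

turn right 133°, forward 5.9 m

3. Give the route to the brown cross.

turn left 163°, forward 2.2 m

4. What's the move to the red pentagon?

turn left 10°, forward 3.4 m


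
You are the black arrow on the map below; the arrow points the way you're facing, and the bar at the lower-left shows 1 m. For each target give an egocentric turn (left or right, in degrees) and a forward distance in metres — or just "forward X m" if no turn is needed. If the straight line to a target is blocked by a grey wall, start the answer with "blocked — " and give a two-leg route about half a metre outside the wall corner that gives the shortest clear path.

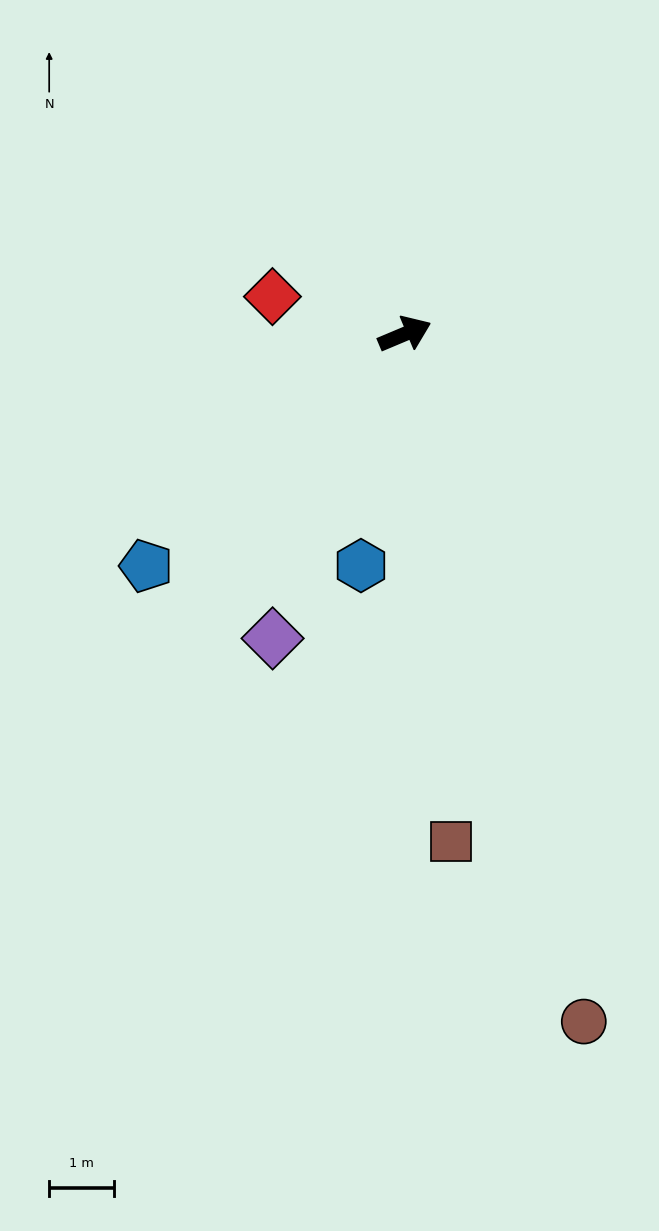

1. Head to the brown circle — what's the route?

turn right 98°, forward 11.0 m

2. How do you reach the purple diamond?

turn right 136°, forward 5.1 m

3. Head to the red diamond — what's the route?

turn left 141°, forward 2.1 m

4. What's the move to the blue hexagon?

turn right 124°, forward 3.6 m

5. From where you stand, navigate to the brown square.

turn right 108°, forward 7.9 m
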